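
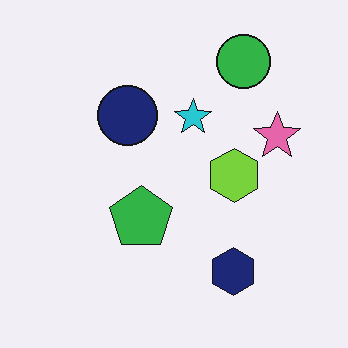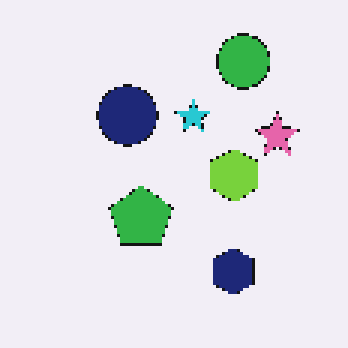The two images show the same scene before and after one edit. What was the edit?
The transformation is: lightly pixelated (a mild mosaic effect).

Shapes are reduced to large square blocks; fine edges and outlines are lost — a downscale-then-upscale (mosaic) effect.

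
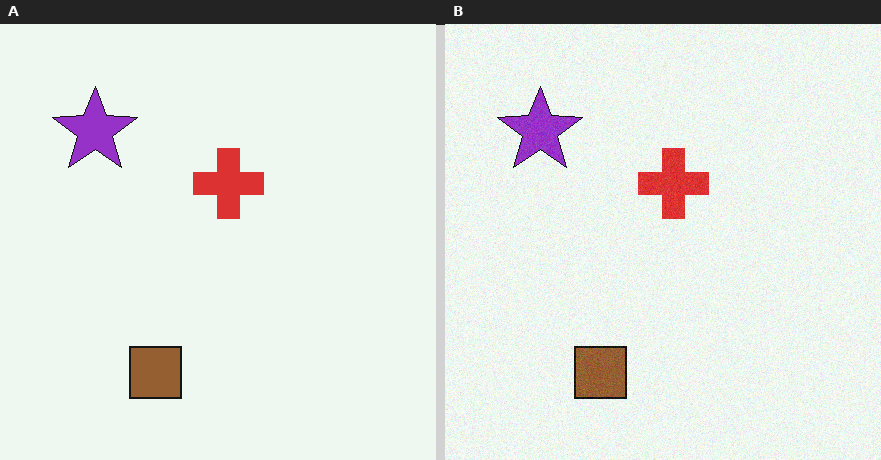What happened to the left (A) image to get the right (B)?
The image was degraded with a light layer of grain.

Random speckle covers the whole image, including the flat background.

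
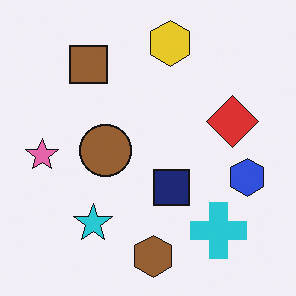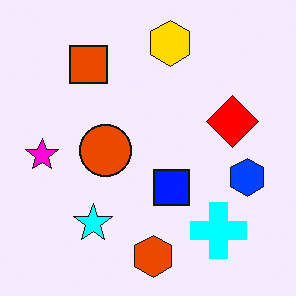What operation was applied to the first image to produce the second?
The second image is the first made much more vivid (saturation change).

All colors are more vivid — a global saturation change.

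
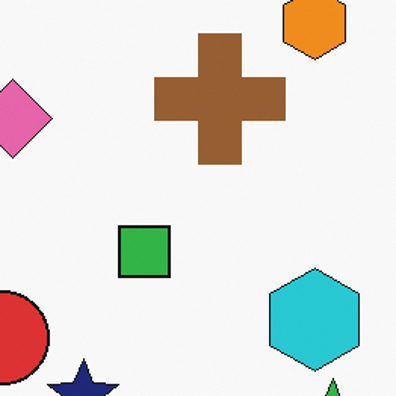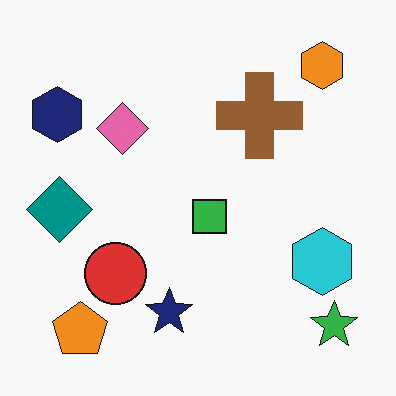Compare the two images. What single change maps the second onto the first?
This is the original image cropped slightly and scaled back up.

The visible shapes are larger and the field of view is narrower; shapes near the original edges may be partly or wholly outside the frame — a crop-and-rescale.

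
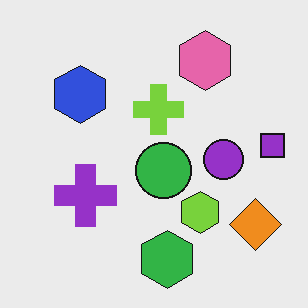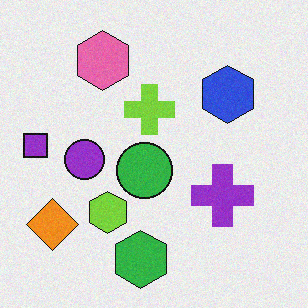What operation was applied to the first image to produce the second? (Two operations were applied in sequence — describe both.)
Flipped horizontally (left ↔ right), then degraded with a light layer of grain.

The purple square is in the right of the first image and the left of the second — shapes on opposite sides of the vertical midline have swapped in a mirror flip. Random speckle covers the whole image, including the flat background.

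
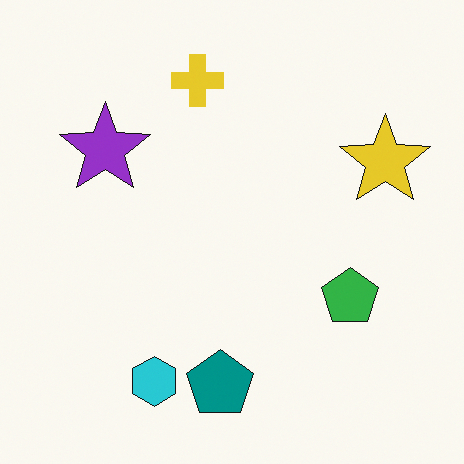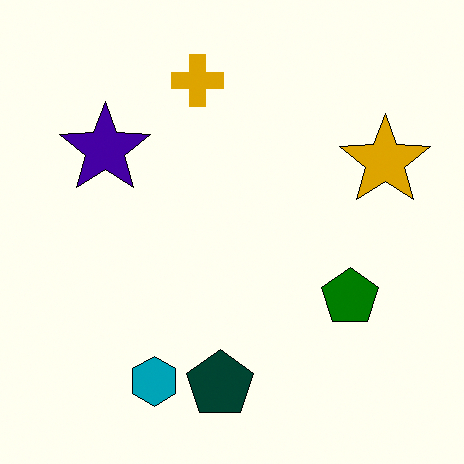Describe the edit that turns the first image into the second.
It was given much higher contrast.

Tones are pushed away from mid-grey across the whole image — a global contrast change.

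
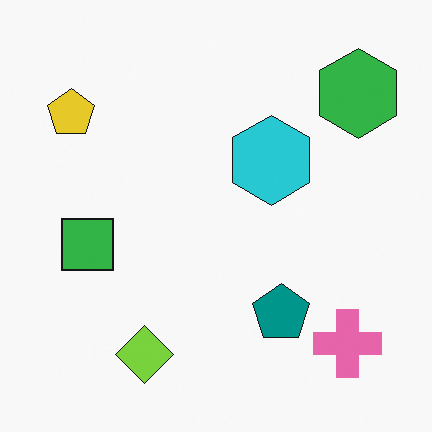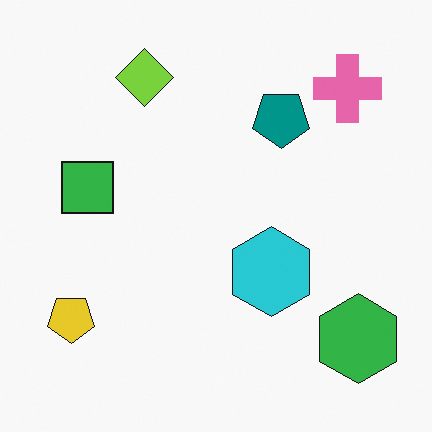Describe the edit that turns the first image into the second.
It was flipped vertically (top ↔ bottom).

The lime diamond is in the bottom of the first image and the top of the second — shapes on opposite sides of the horizontal midline have swapped in a mirror flip.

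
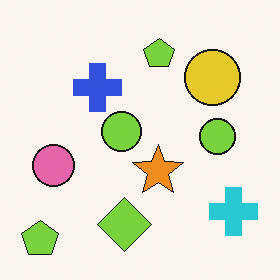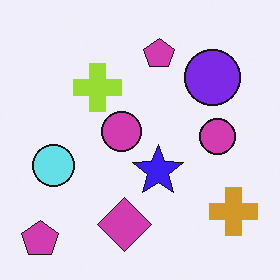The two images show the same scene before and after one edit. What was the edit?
Hue-shifted by a large amount.

Every shape's color has rotated by the same amount around the hue wheel — a uniform hue shift.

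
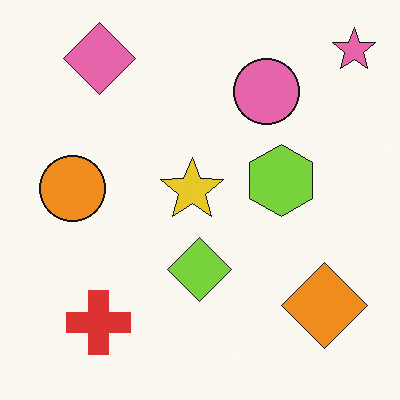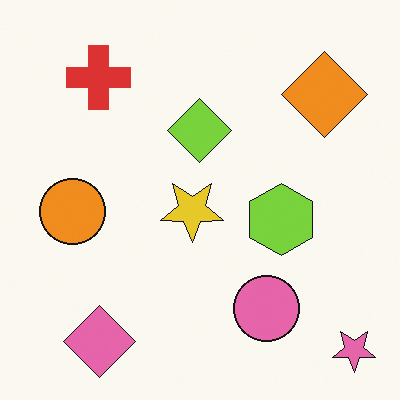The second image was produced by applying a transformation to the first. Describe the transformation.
Flipped vertically (top ↔ bottom).

The pink star is in the top-right of the first image and the bottom-right of the second — shapes on opposite sides of the horizontal midline have swapped in a mirror flip.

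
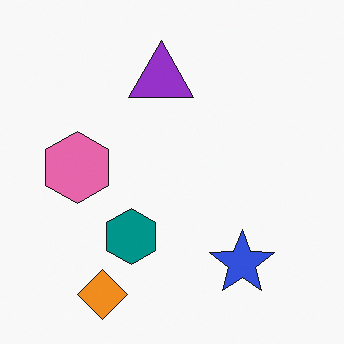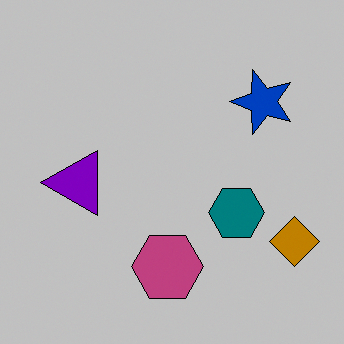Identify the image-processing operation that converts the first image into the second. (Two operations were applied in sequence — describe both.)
This is the original image rotated 90° counter-clockwise, then aggressively posterized.

The orange diamond sits in the bottom-left of the first image and the bottom-right of the second — consistent with a whole-image 90° counter-clockwise rotation. Each flat color has snapped to a coarser quantized level — most visibly, the near-white background has dropped to a flat grey.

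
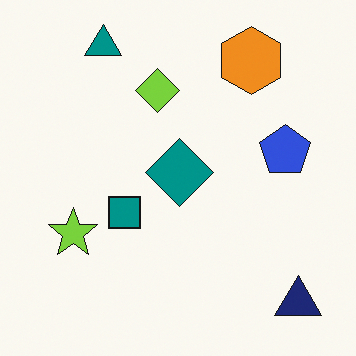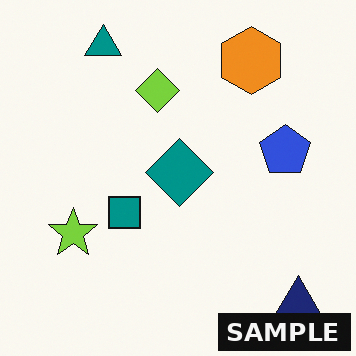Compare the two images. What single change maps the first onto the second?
The second image is the first watermarked with the text "SAMPLE" in the lower-right corner.

A dark label reading "SAMPLE" appears in the lower-right corner.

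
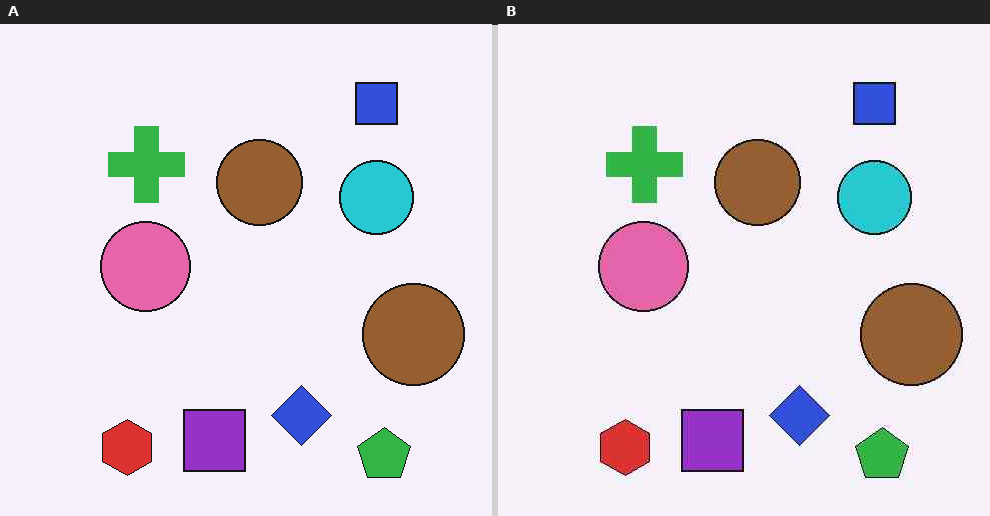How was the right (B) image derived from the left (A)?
The right (B) image is the left (A) JPEG-compressed with visible artifacts.

Blocky 8×8 compression artifacts appear around shape edges and the flat background shows ringing — characteristic JPEG degradation.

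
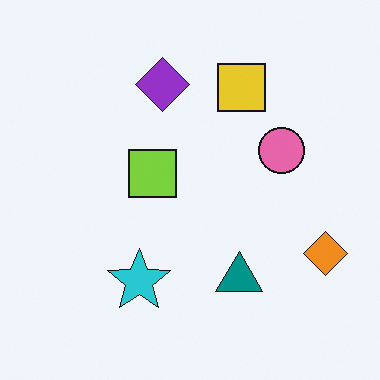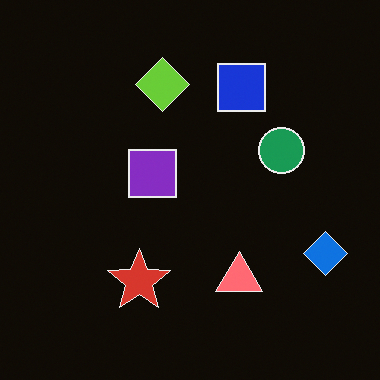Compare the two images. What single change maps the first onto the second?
The image was color-inverted (negative).

The light background has become dark and every shape's color is its complement — a photographic negative.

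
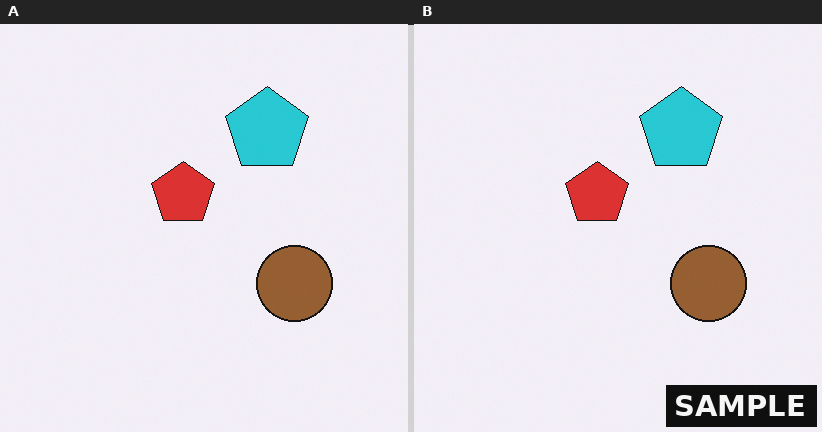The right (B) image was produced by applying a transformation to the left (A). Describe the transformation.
Watermarked with the text "SAMPLE" in the lower-right corner.

A dark label reading "SAMPLE" appears in the lower-right corner.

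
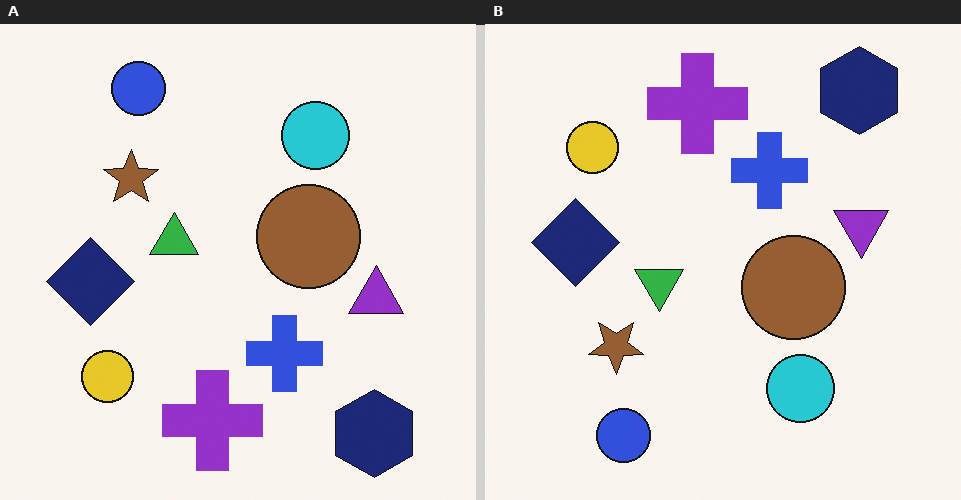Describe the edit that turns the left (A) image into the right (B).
The right (B) image is the left (A) flipped vertically (top ↔ bottom).

The blue circle is in the top-left of the left (A) image and the bottom-left of the right (B) — shapes on opposite sides of the horizontal midline have swapped in a mirror flip.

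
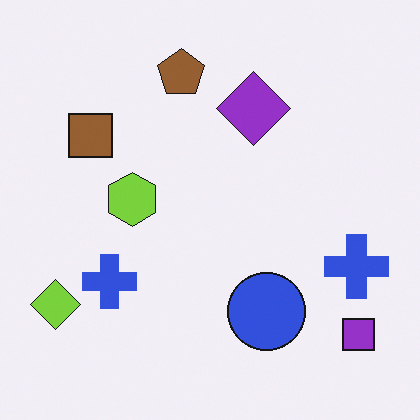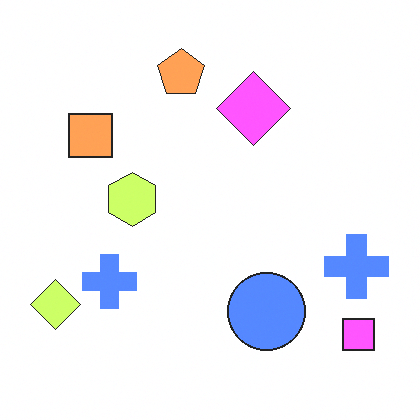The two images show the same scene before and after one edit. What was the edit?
The second image is the first brightened a lot.

Every pixel — background and shapes alike — is uniformly brightened.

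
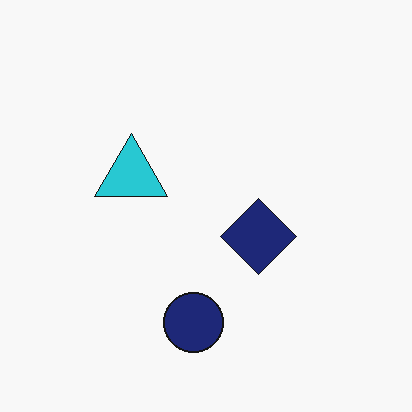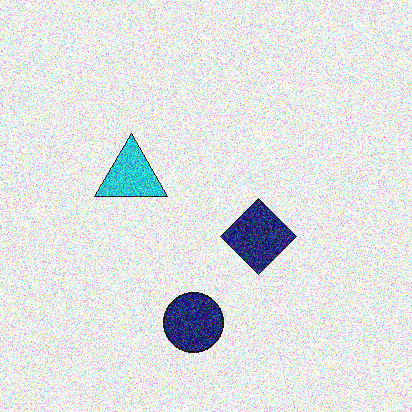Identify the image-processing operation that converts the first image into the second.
It was degraded with a thick layer of grain.

Random speckle covers the whole image, including the flat background.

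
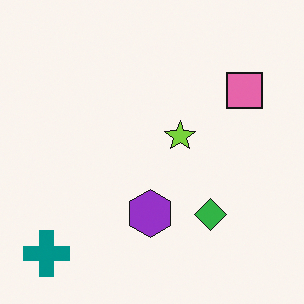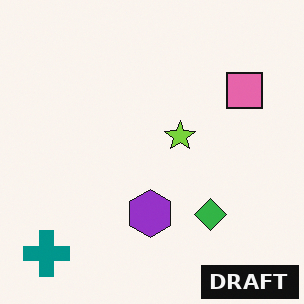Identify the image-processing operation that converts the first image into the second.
The image was watermarked with the text "DRAFT" in the lower-right corner.

A dark label reading "DRAFT" appears in the lower-right corner.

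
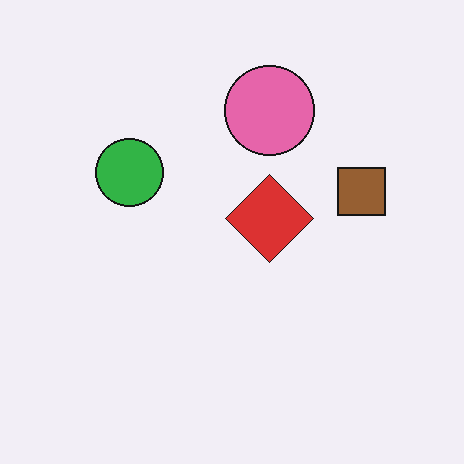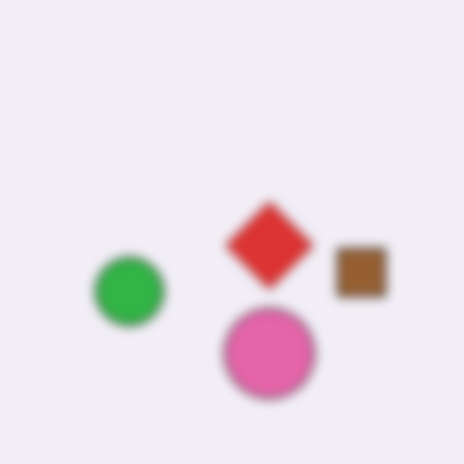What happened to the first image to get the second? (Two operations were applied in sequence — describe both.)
This is the original image strongly gaussian-blurred, then flipped vertically (top ↔ bottom).

Shape edges and outlines are uniformly softened across the whole image. The pink circle is in the top of the first image and the bottom of the second — shapes on opposite sides of the horizontal midline have swapped in a mirror flip.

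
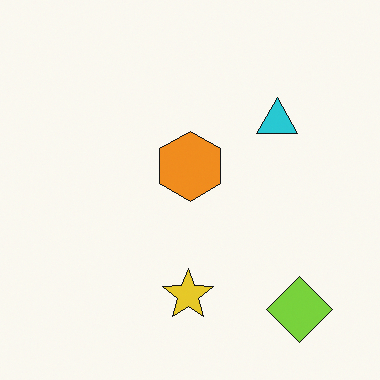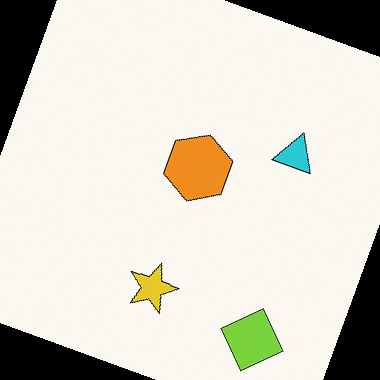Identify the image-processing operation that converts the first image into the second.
The image was rotated clockwise by a clearly visible amount.

Every shape is tilted by the same angle and the image corners show triangular fill wedges — a whole-image rotation by a non-right angle.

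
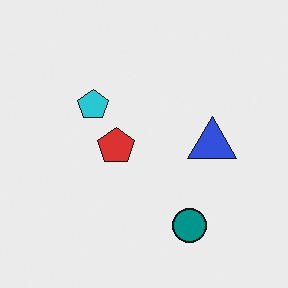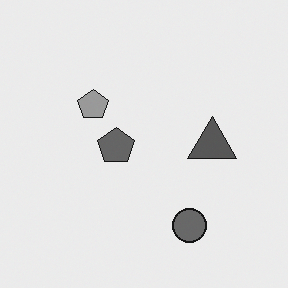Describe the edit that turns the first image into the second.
The transformation is: converted to grayscale.

All color is removed — every shape is now a shade of grey.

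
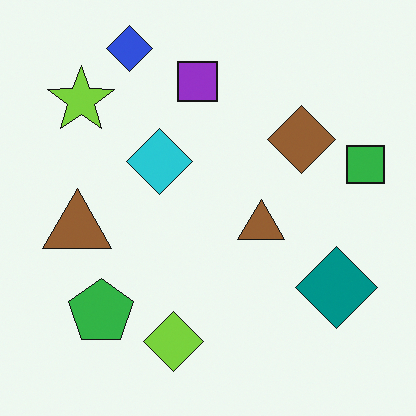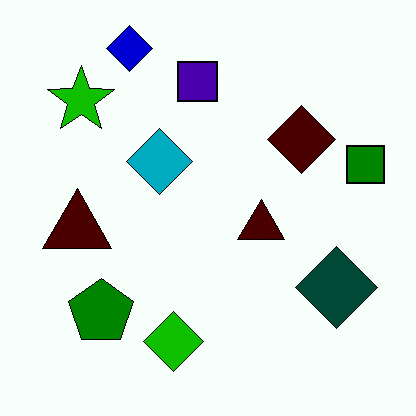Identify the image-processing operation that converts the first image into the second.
Given much higher contrast.

Tones are pushed away from mid-grey across the whole image — a global contrast change.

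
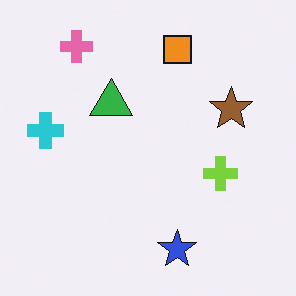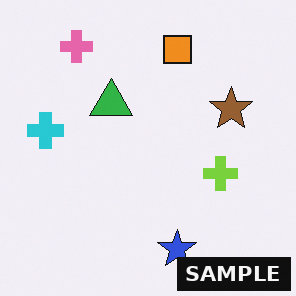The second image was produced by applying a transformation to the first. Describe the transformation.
The second image is the first watermarked with the text "SAMPLE" in the lower-right corner.

A dark label reading "SAMPLE" appears in the lower-right corner.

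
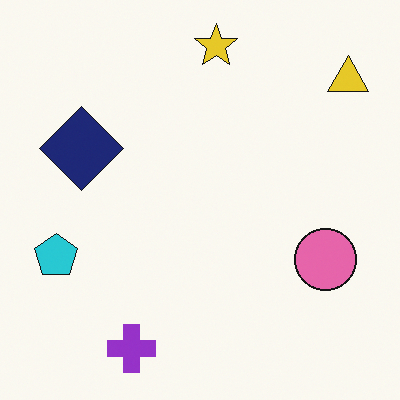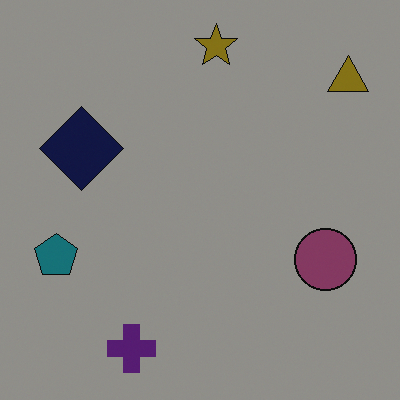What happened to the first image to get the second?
The transformation is: substantially darkened.

Every pixel — background and shapes alike — is uniformly darkened.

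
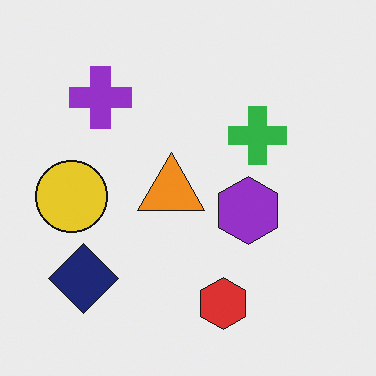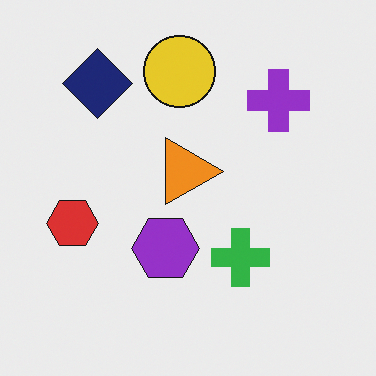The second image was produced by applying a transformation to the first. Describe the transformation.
The image was rotated 90° clockwise.

The navy diamond sits in the bottom-left of the first image and the top-left of the second — consistent with a whole-image 90° clockwise rotation.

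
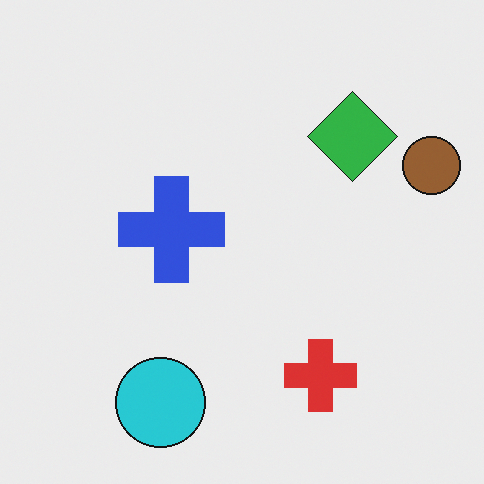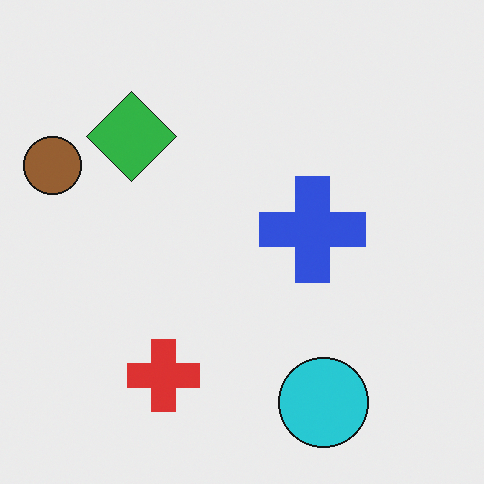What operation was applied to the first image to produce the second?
This is the original image flipped horizontally (left ↔ right).

The brown circle is in the right of the first image and the left of the second — shapes on opposite sides of the vertical midline have swapped in a mirror flip.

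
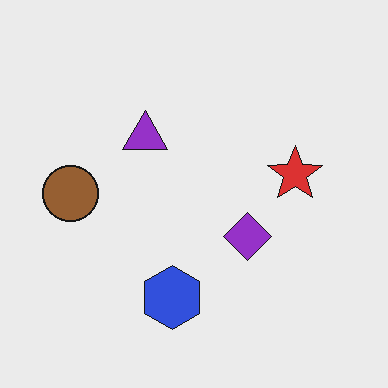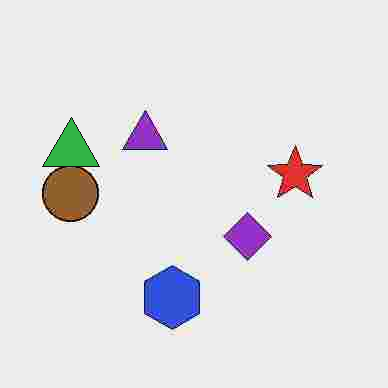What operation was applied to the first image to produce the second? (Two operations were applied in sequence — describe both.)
The second image is the first degraded with heavy JPEG compression, then overlaid with an additional green triangle.

Blocky 8×8 compression artifacts appear around shape edges and the flat background shows ringing — characteristic JPEG degradation. A green triangle appears in the second image that is absent from the first.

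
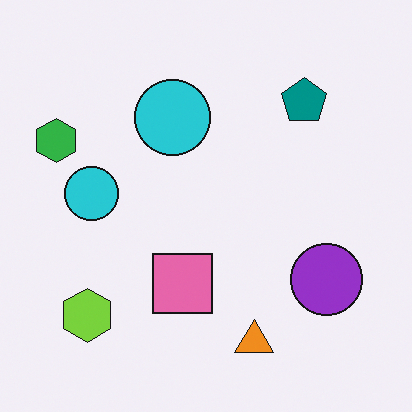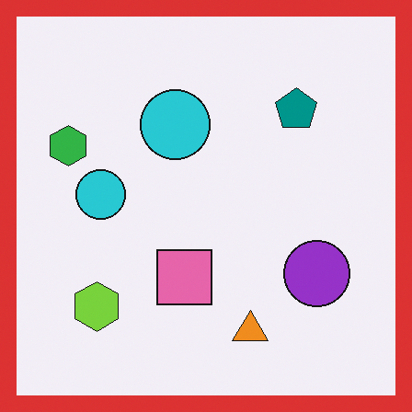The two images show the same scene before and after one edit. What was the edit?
The second image is the first framed with a red border.

A solid red frame runs around the edge of the second image, with the content slightly shrunk inside it.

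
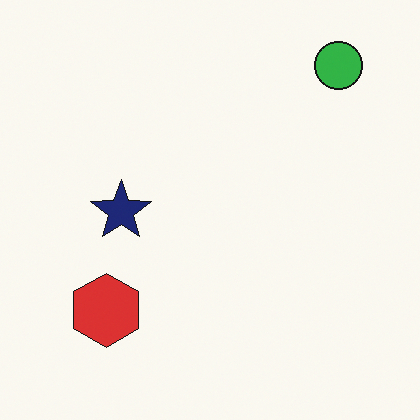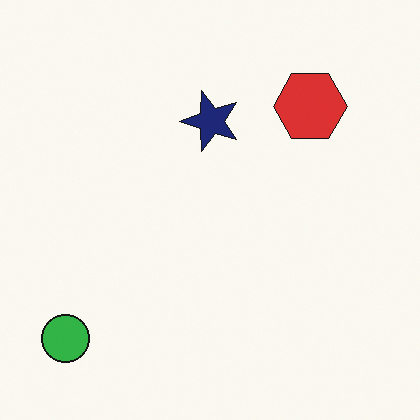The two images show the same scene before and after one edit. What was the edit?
The second image is the first transposed (reflected across the top-left ↔ bottom-right diagonal).

Shapes have swapped their row and column positions — what was in the top-right is now in the bottom-left — a diagonal reflection.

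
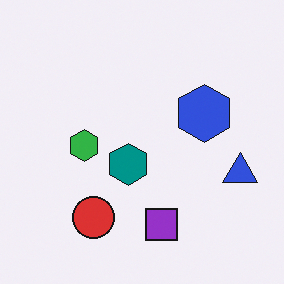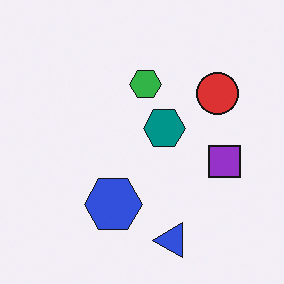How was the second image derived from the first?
It was transposed (reflected across the top-left ↔ bottom-right diagonal).

Shapes have swapped their row and column positions — what was in the top-right is now in the bottom-left — a diagonal reflection.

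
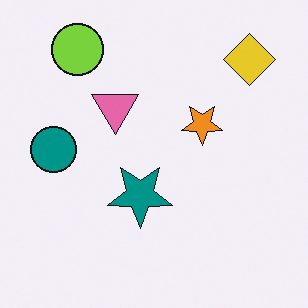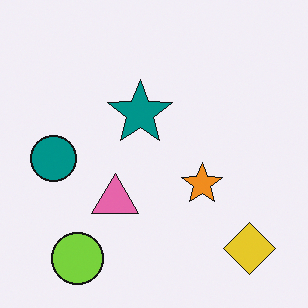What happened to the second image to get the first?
Flipped vertically (top ↔ bottom).

The lime circle is in the bottom-left of the second image and the top-left of the first — shapes on opposite sides of the horizontal midline have swapped in a mirror flip.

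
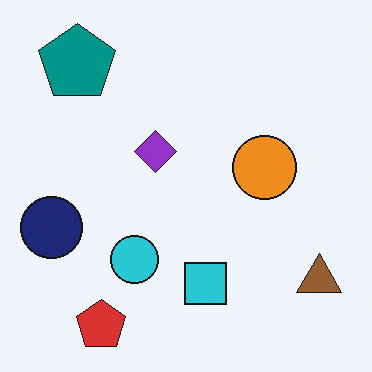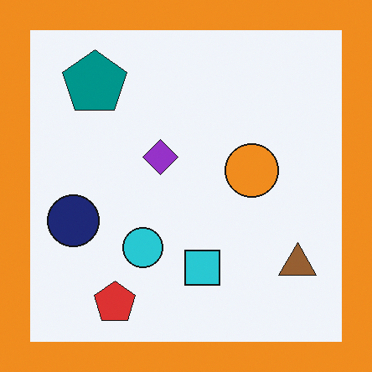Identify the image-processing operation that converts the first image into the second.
This is the original image framed with a orange border.

A solid orange frame runs around the edge of the second image, with the content slightly shrunk inside it.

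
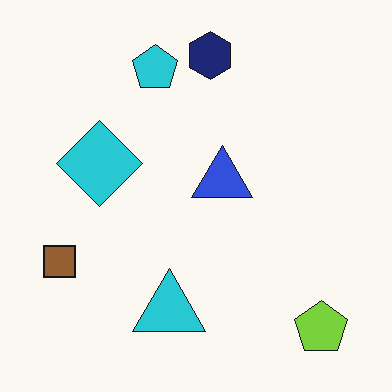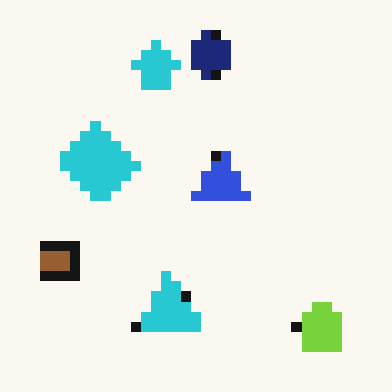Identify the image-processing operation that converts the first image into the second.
The transformation is: coarsely pixelated.

Shapes are reduced to large square blocks; fine edges and outlines are lost — a downscale-then-upscale (mosaic) effect.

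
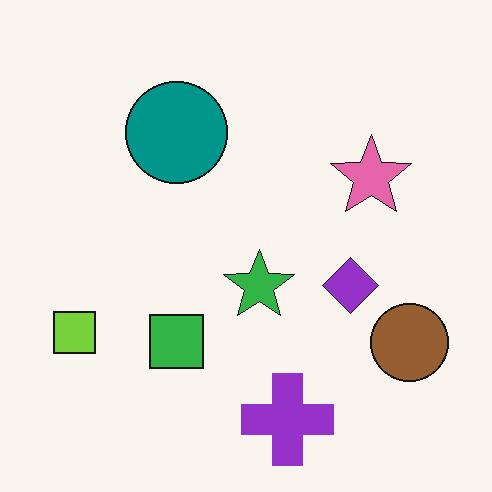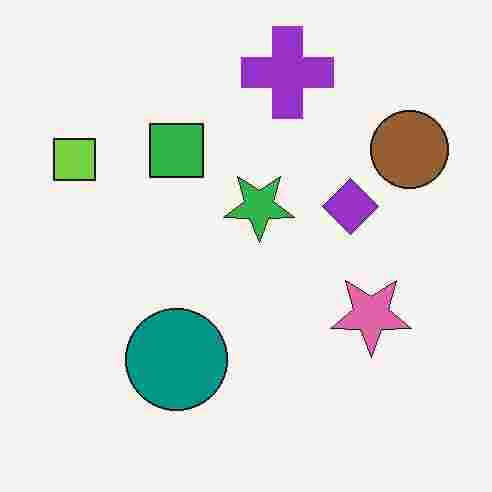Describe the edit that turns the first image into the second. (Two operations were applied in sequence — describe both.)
This is the original image flipped vertically (top ↔ bottom), then degraded with heavy JPEG compression.

The purple cross is in the bottom of the first image and the top of the second — shapes on opposite sides of the horizontal midline have swapped in a mirror flip. Blocky 8×8 compression artifacts appear around shape edges and the flat background shows ringing — characteristic JPEG degradation.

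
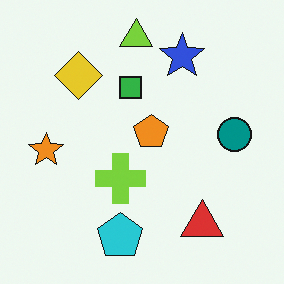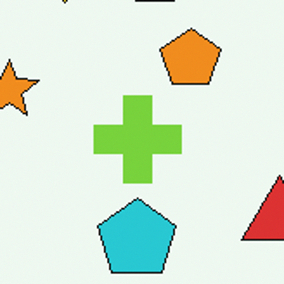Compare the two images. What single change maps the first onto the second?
This is the original image cropped to a noticeably smaller region and rescaled.

The visible shapes are larger and the field of view is narrower; shapes near the original edges may be partly or wholly outside the frame — a crop-and-rescale.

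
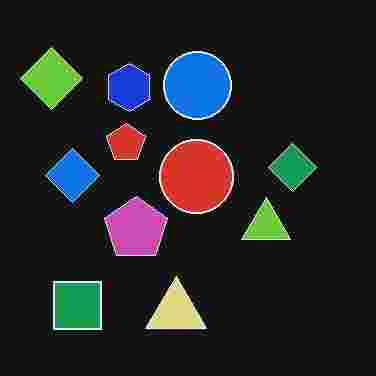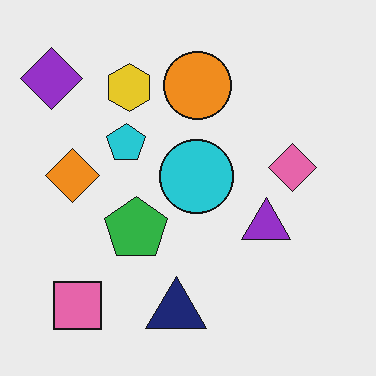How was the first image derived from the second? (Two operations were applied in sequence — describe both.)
The image was color-inverted (negative), then degraded with heavy JPEG compression.

The light background has become dark and every shape's color is its complement — a photographic negative. Blocky 8×8 compression artifacts appear around shape edges and the flat background shows ringing — characteristic JPEG degradation.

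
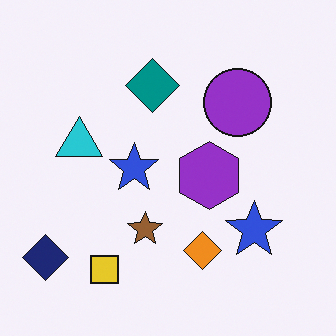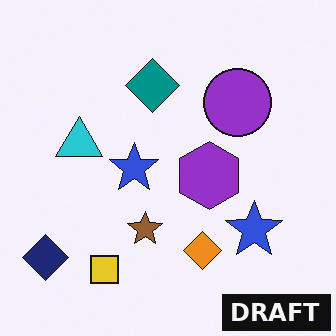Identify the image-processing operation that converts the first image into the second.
This is the original image watermarked with the text "DRAFT" in the lower-right corner.

A dark label reading "DRAFT" appears in the lower-right corner.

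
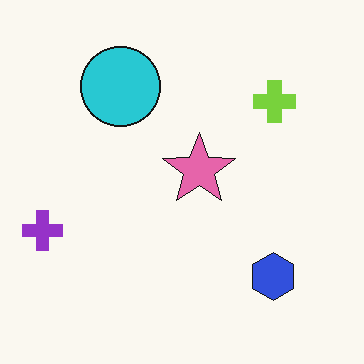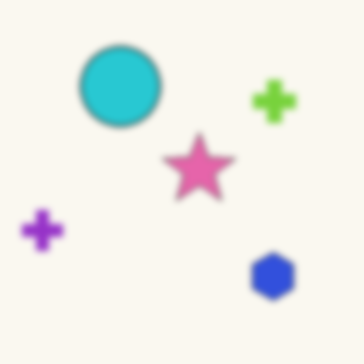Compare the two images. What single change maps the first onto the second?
Noticeably gaussian-blurred.

Shape edges and outlines are uniformly softened across the whole image.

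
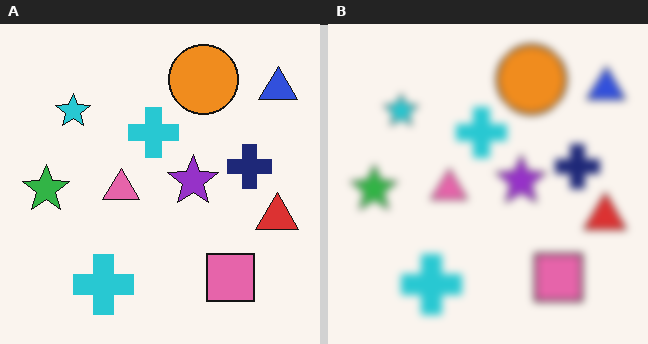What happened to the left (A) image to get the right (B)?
The image was moderately blurred.

Shape edges and outlines are uniformly softened across the whole image.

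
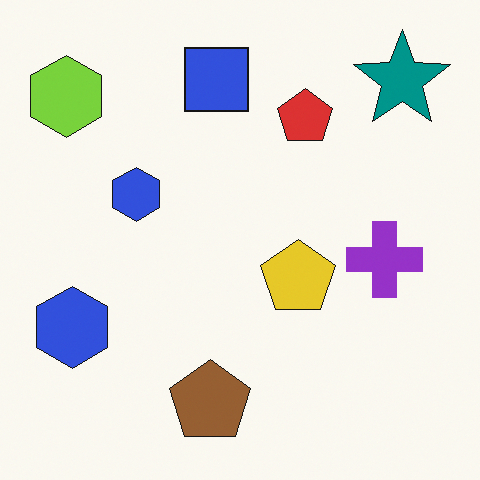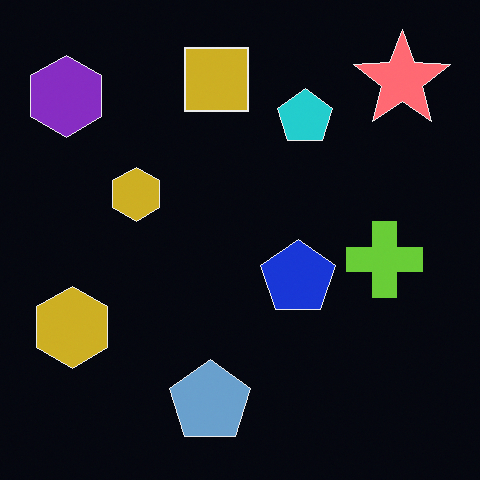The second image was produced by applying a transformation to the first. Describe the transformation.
The image was color-inverted (negative).

The light background has become dark and every shape's color is its complement — a photographic negative.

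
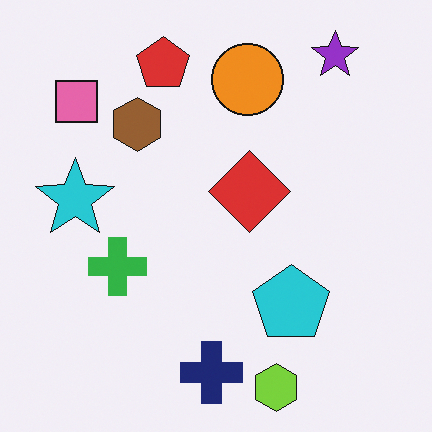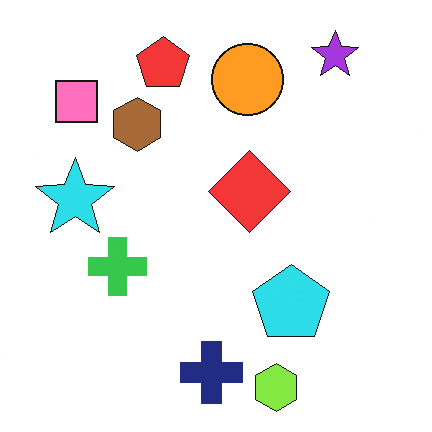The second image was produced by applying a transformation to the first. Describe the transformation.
The second image is the first brightened a little.

Every pixel — background and shapes alike — is uniformly brightened.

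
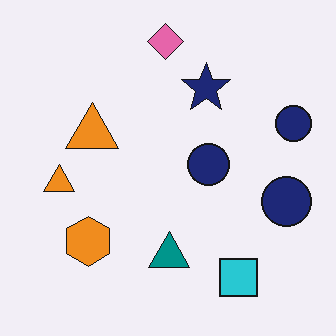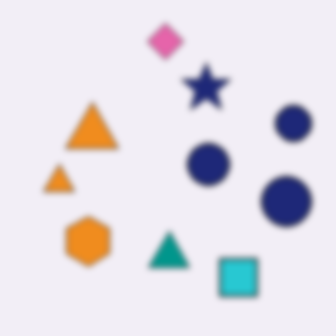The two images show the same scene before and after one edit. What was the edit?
The second image is the first noticeably gaussian-blurred.

Shape edges and outlines are uniformly softened across the whole image.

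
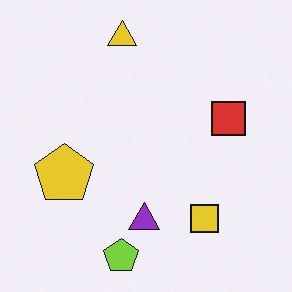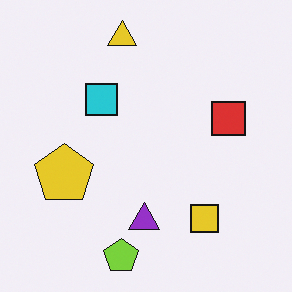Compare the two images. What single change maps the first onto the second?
The image was overlaid with an additional cyan square.

A cyan square appears in the second image that is absent from the first.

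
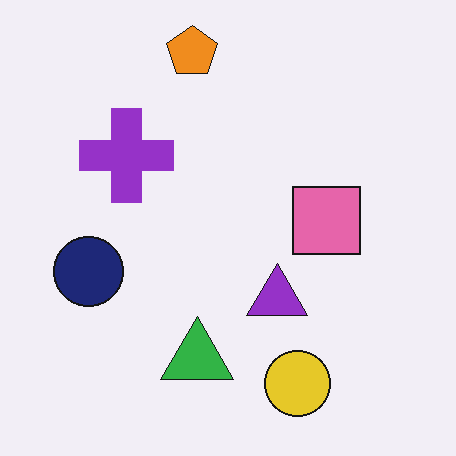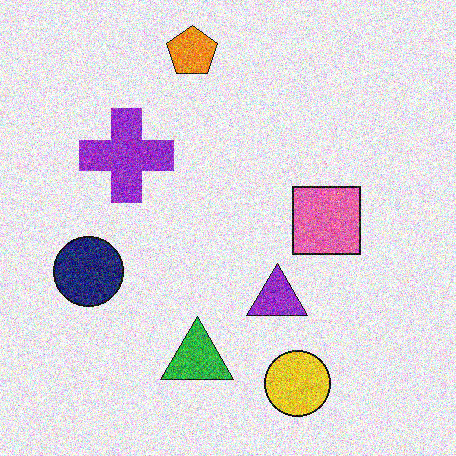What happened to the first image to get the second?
This is the original image degraded with heavy additive noise.

Random speckle covers the whole image, including the flat background.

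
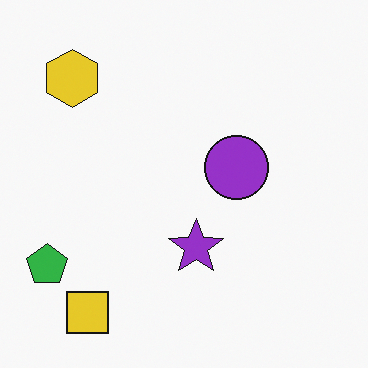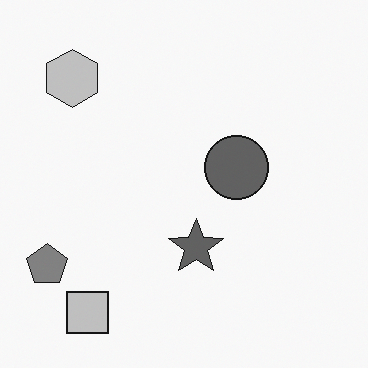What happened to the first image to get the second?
It was converted to grayscale.

All color is removed — every shape is now a shade of grey.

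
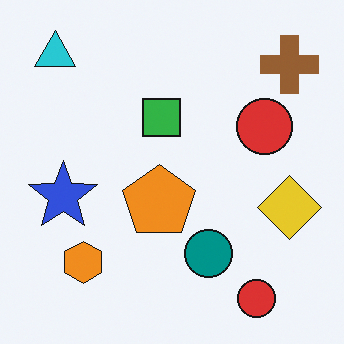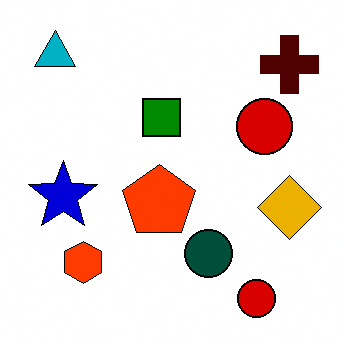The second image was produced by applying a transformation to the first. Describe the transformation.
This is the original image given much higher contrast.

Tones are pushed away from mid-grey across the whole image — a global contrast change.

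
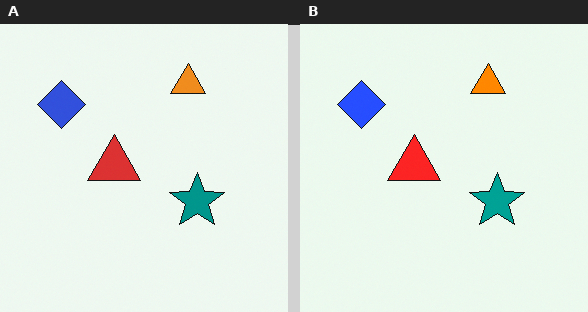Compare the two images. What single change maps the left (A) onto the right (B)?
This is the original image slightly oversaturated.

All colors are more vivid — a global saturation change.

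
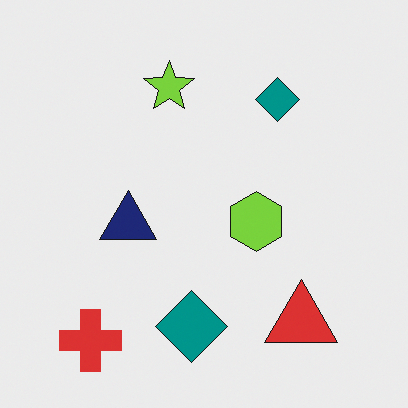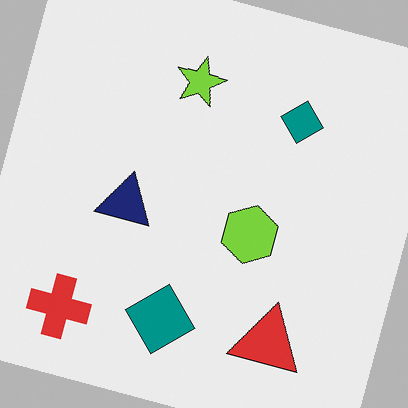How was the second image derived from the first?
The transformation is: rotated clockwise by a clearly visible amount.

Every shape is tilted by the same angle and the image corners show triangular fill wedges — a whole-image rotation by a non-right angle.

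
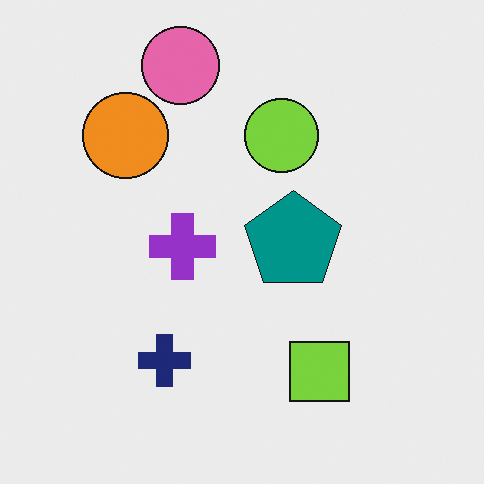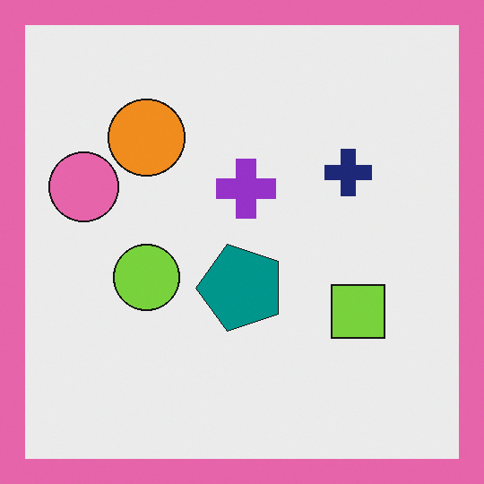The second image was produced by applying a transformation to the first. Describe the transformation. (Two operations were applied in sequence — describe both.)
The second image is the first transposed (reflected across the top-left ↔ bottom-right diagonal), then framed with a pink border.

Shapes have swapped their row and column positions — what was in the top-right is now in the bottom-left — a diagonal reflection. A solid pink frame runs around the edge of the second image, with the content slightly shrunk inside it.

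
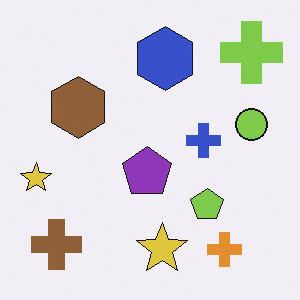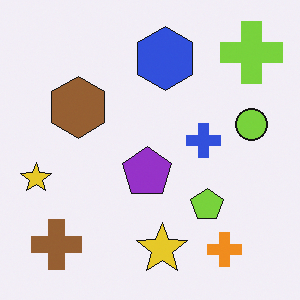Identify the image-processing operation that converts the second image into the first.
The transformation is: slightly desaturated.

All colors are more muted and greyish — a global saturation change.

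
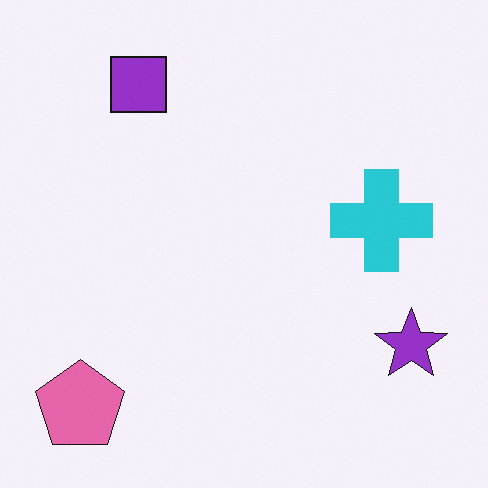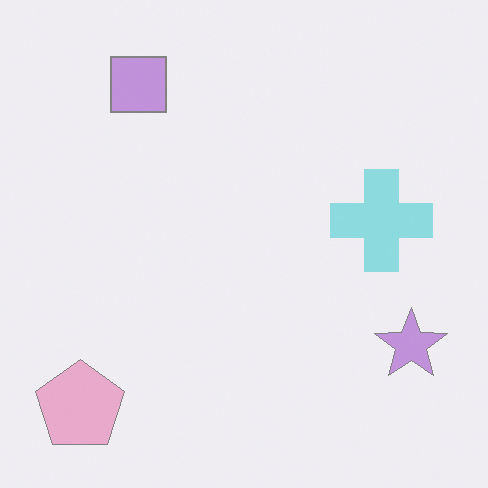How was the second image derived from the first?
It was washed out (contrast reduced).

Tones are pushed toward mid-grey across the whole image — a global contrast change.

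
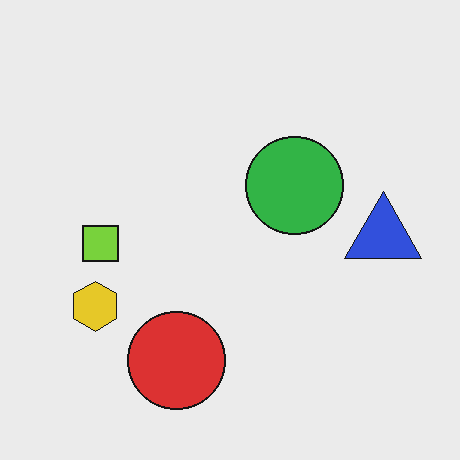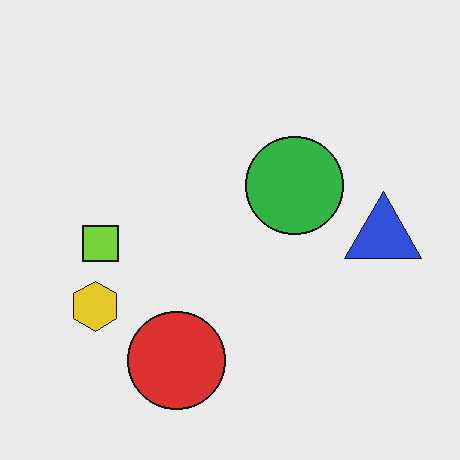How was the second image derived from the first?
This is the original image given moderate JPEG compression.

Blocky 8×8 compression artifacts appear around shape edges and the flat background shows ringing — characteristic JPEG degradation.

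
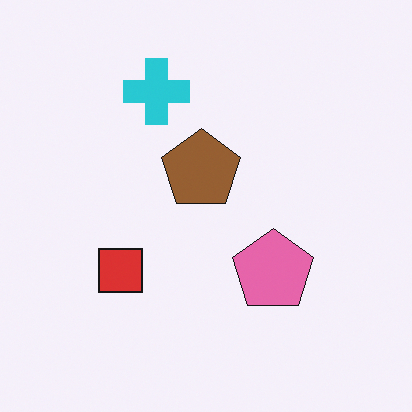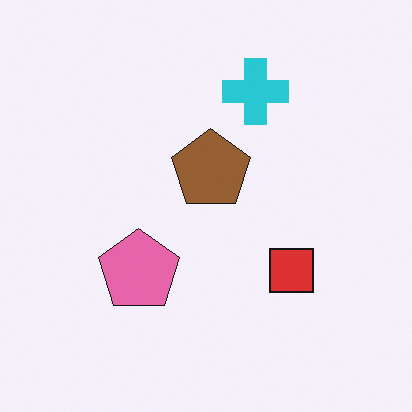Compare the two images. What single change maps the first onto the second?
Flipped horizontally (left ↔ right).

The red square is in the left of the first image and the right of the second — shapes on opposite sides of the vertical midline have swapped in a mirror flip.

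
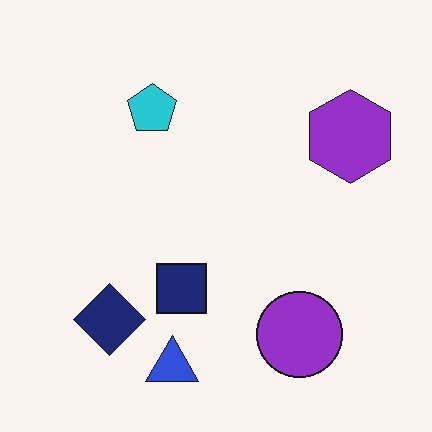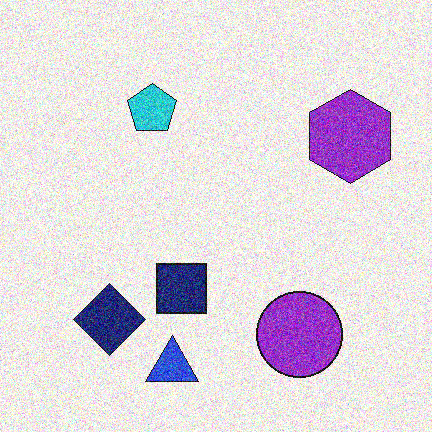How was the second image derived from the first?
The second image is the first degraded with heavy additive noise.

Random speckle covers the whole image, including the flat background.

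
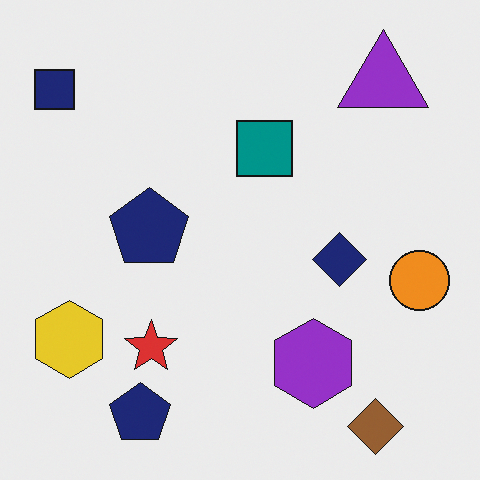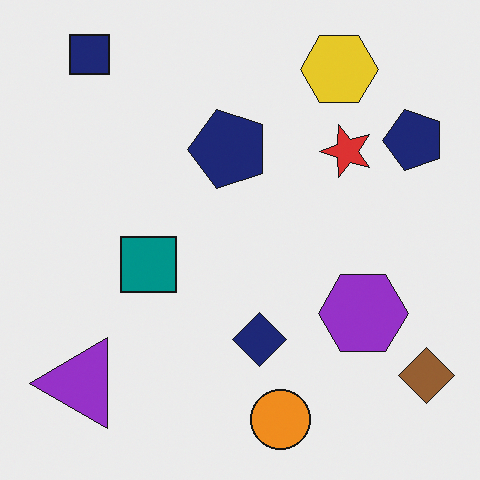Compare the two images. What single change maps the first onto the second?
Transposed (reflected across the top-left ↔ bottom-right diagonal).

Shapes have swapped their row and column positions — what was in the top-right is now in the bottom-left — a diagonal reflection.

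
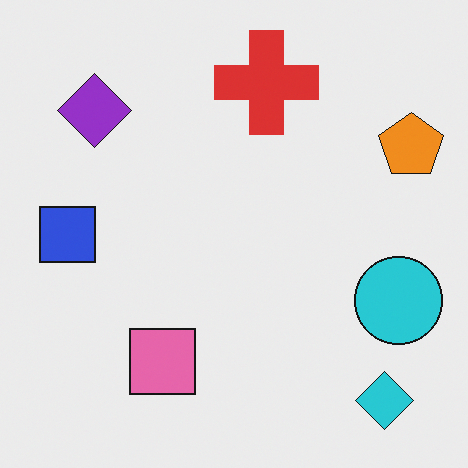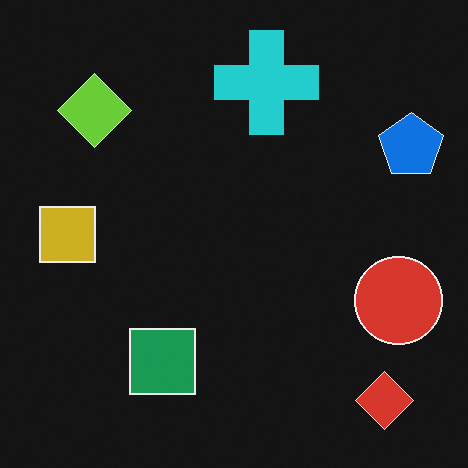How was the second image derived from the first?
This is the original image color-inverted (negative).

The light background has become dark and every shape's color is its complement — a photographic negative.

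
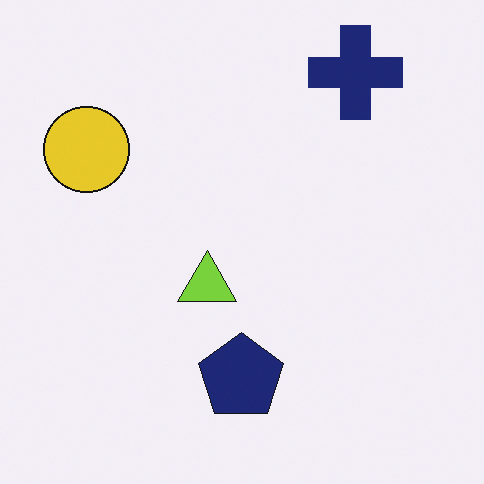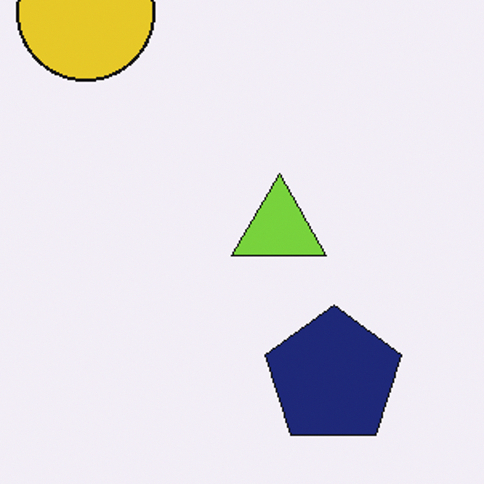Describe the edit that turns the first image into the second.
The image was cropped slightly and scaled back up.

The visible shapes are larger and the field of view is narrower; shapes near the original edges may be partly or wholly outside the frame — a crop-and-rescale.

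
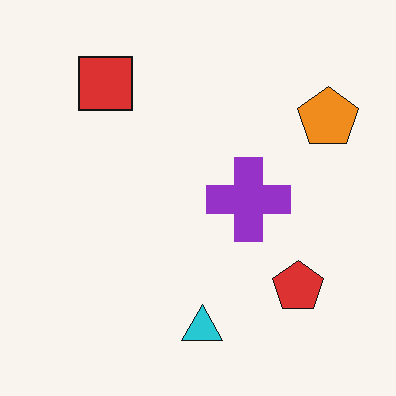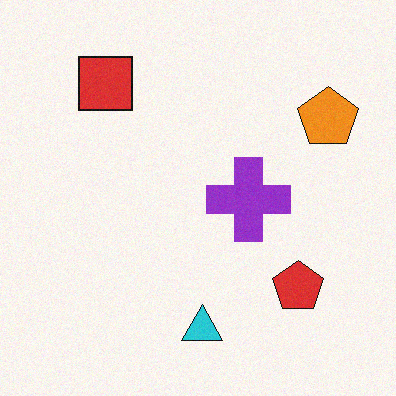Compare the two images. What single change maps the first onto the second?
It was degraded with subtle gaussian noise.

Random speckle covers the whole image, including the flat background.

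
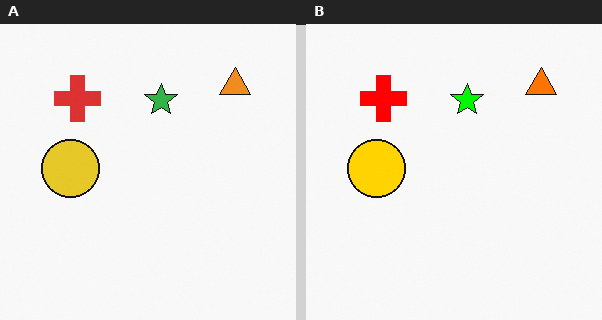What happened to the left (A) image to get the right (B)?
It was made much more vivid (saturation change).

All colors are more vivid — a global saturation change.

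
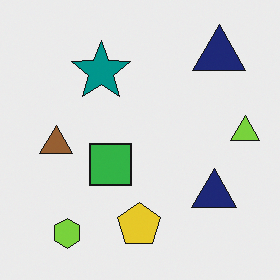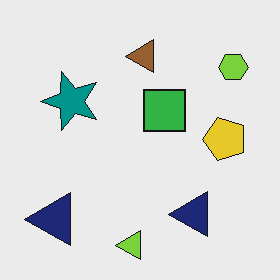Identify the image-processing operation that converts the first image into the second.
This is the original image transposed (reflected across the top-left ↔ bottom-right diagonal).

Shapes have swapped their row and column positions — what was in the top-right is now in the bottom-left — a diagonal reflection.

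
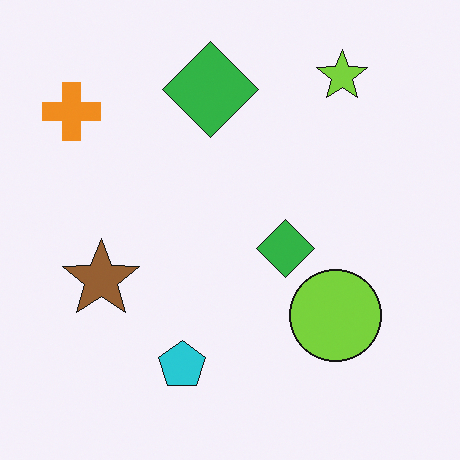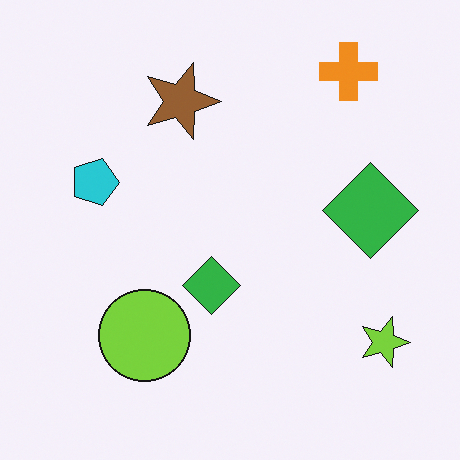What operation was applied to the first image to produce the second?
This is the original image rotated 90° clockwise.

The orange cross sits in the top-left of the first image and the top-right of the second — consistent with a whole-image 90° clockwise rotation.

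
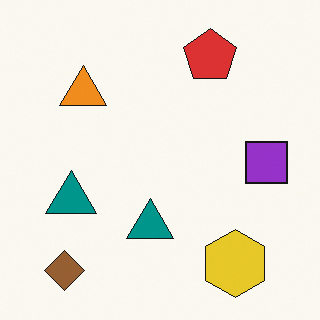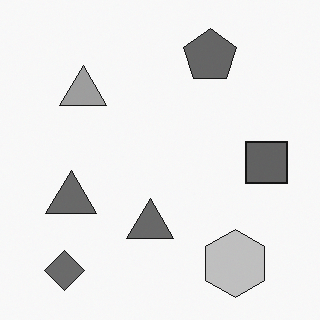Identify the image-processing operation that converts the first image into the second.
It was converted to grayscale.

All color is removed — every shape is now a shade of grey.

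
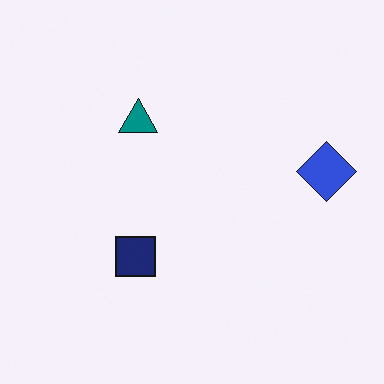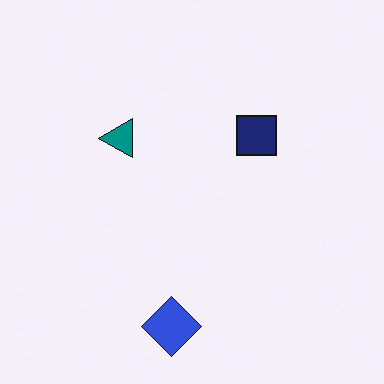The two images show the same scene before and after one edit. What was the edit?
The second image is the first transposed (reflected across the top-left ↔ bottom-right diagonal).

Shapes have swapped their row and column positions — what was in the top-right is now in the bottom-left — a diagonal reflection.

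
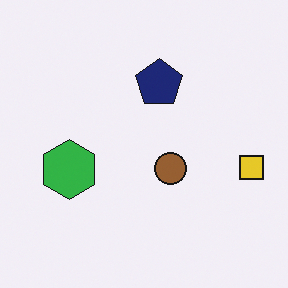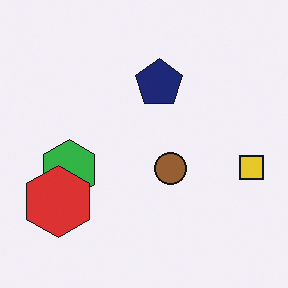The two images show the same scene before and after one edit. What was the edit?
The image was overlaid with an additional red hexagon.

A red hexagon appears in the second image that is absent from the first.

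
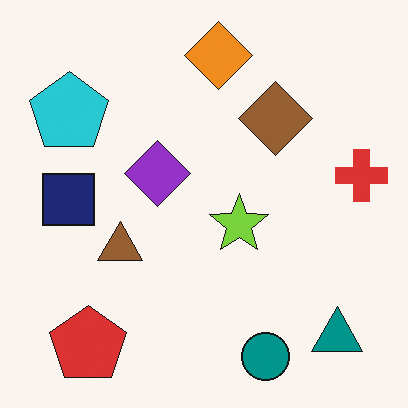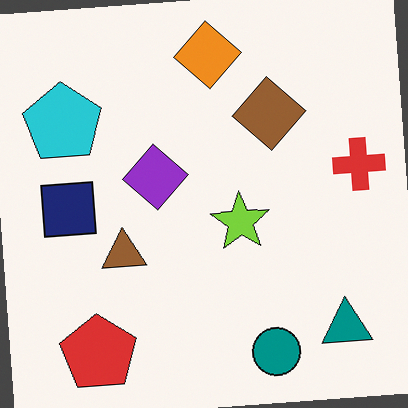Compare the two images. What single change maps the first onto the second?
The second image is the first rotated counter-clockwise by a few degrees.

Every shape is tilted by the same angle and the image corners show triangular fill wedges — a whole-image rotation by a non-right angle.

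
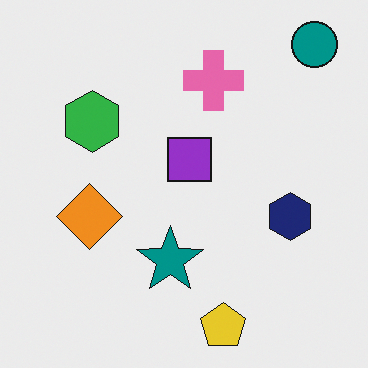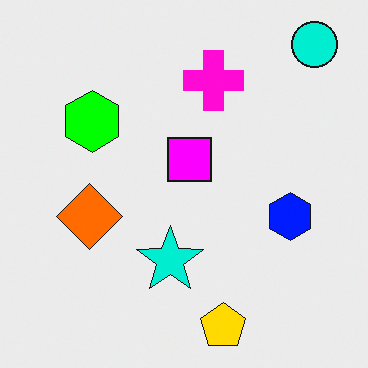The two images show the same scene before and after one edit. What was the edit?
This is the original image heavily oversaturated.

All colors are more vivid — a global saturation change.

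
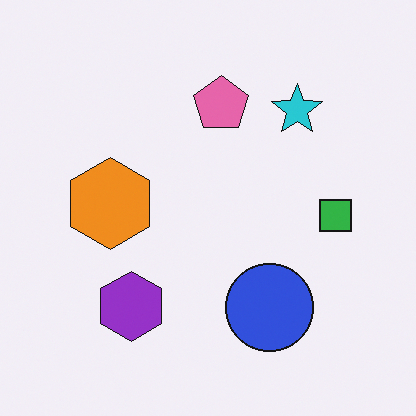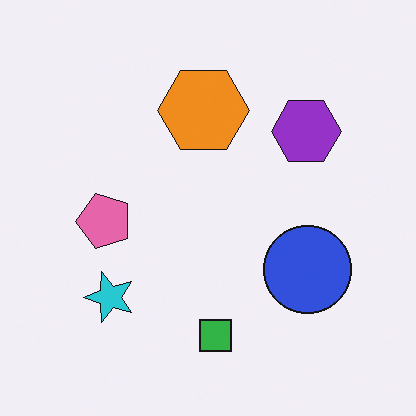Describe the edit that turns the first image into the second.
Transposed (reflected across the top-left ↔ bottom-right diagonal).

Shapes have swapped their row and column positions — what was in the top-right is now in the bottom-left — a diagonal reflection.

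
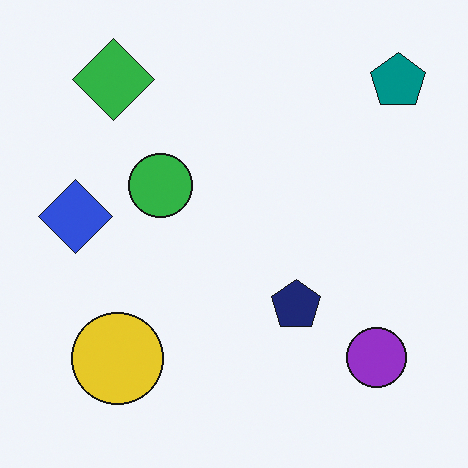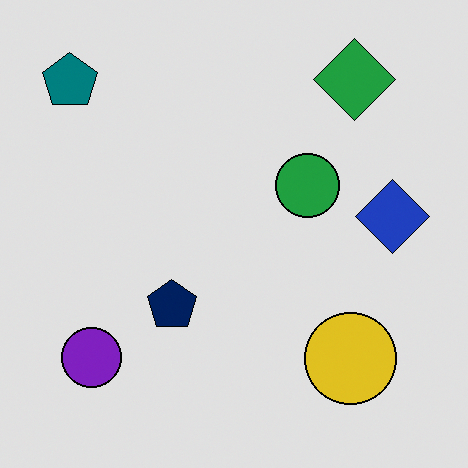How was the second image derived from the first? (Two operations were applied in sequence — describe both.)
The second image is the first flipped horizontally (left ↔ right), then posterized to a reduced palette.

The teal pentagon is in the top-right of the first image and the top-left of the second — shapes on opposite sides of the vertical midline have swapped in a mirror flip. Each flat color has snapped to a coarser quantized level — most visibly, the near-white background has dropped to a flat grey.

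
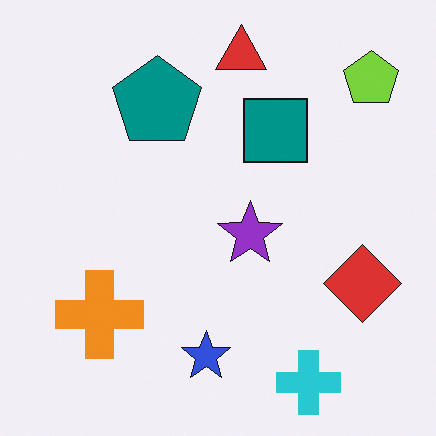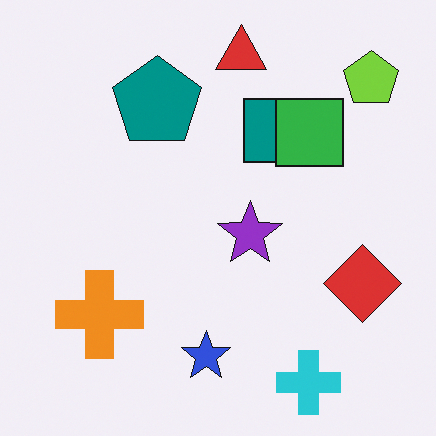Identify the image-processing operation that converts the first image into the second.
It was overlaid with an additional green square.

A green square appears in the second image that is absent from the first.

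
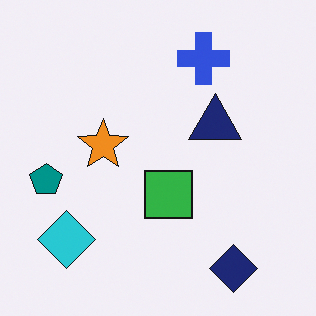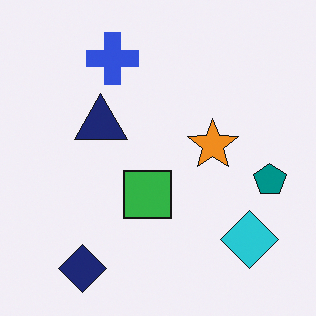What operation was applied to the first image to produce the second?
The second image is the first flipped horizontally (left ↔ right).

The teal pentagon is in the left of the first image and the right of the second — shapes on opposite sides of the vertical midline have swapped in a mirror flip.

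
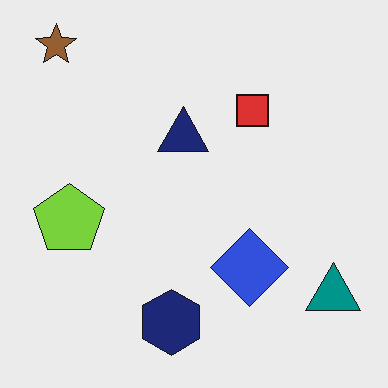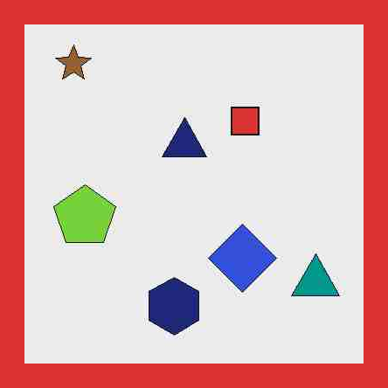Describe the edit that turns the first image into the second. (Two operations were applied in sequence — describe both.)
The image was degraded with heavy JPEG compression, then framed with a red border.

Blocky 8×8 compression artifacts appear around shape edges and the flat background shows ringing — characteristic JPEG degradation. A solid red frame runs around the edge of the second image, with the content slightly shrunk inside it.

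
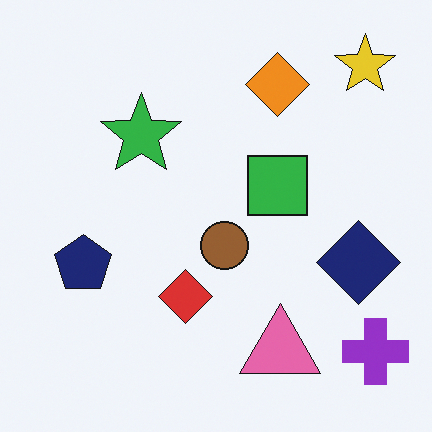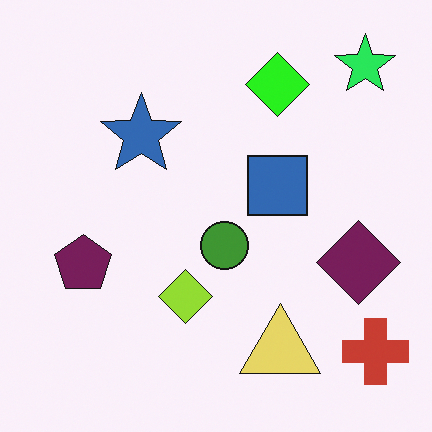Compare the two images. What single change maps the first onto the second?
It was hue-shifted through roughly a third of the color wheel.

Every shape's color has rotated by the same amount around the hue wheel — a uniform hue shift.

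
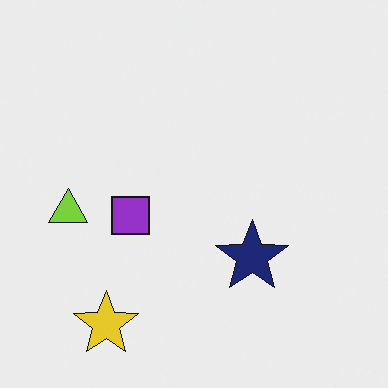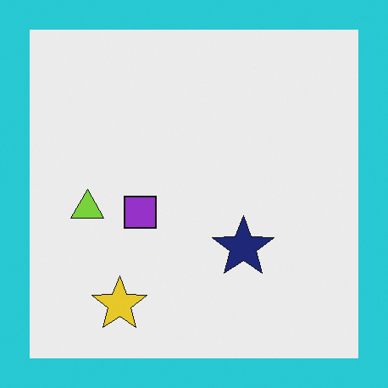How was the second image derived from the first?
Framed with a cyan border.

A solid cyan frame runs around the edge of the second image, with the content slightly shrunk inside it.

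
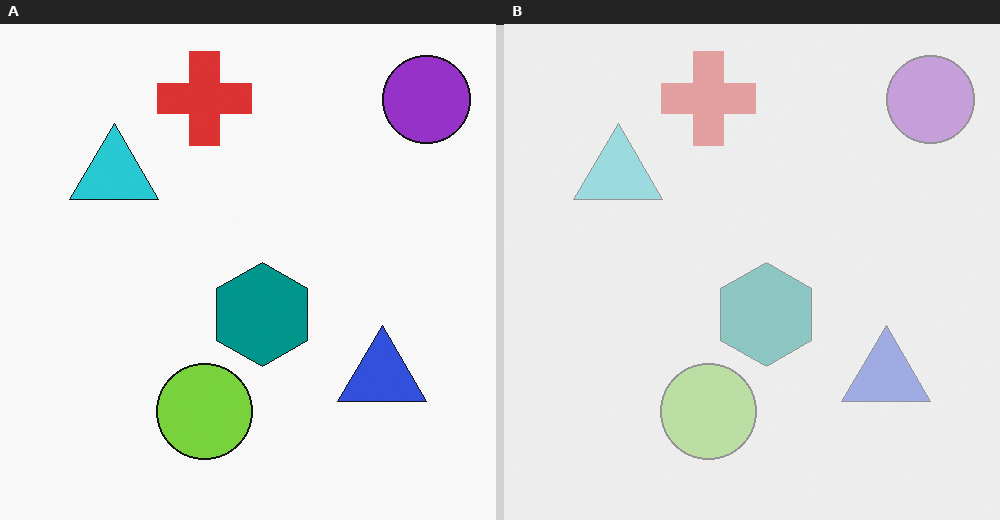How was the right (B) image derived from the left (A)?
The right (B) image is the left (A) given much lower contrast.

Tones are pushed toward mid-grey across the whole image — a global contrast change.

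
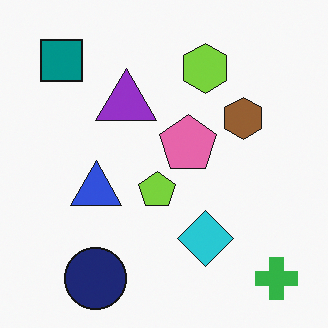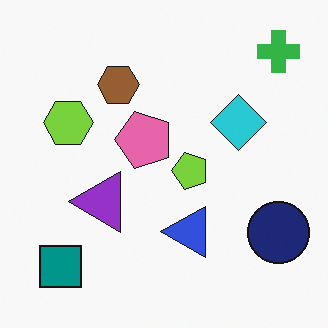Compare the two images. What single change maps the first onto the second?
Rotated 90° counter-clockwise.

The green cross sits in the bottom-right of the first image and the top-right of the second — consistent with a whole-image 90° counter-clockwise rotation.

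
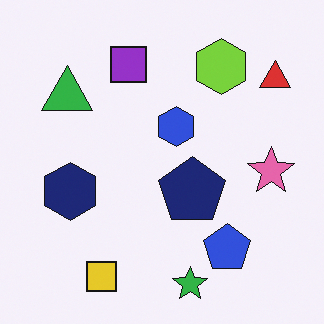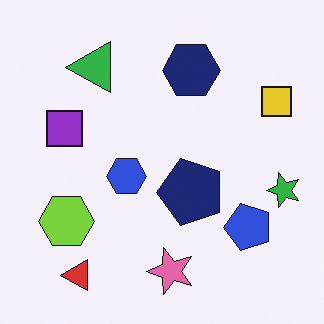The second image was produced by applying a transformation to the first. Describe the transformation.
It was transposed (reflected across the top-left ↔ bottom-right diagonal).

Shapes have swapped their row and column positions — what was in the top-right is now in the bottom-left — a diagonal reflection.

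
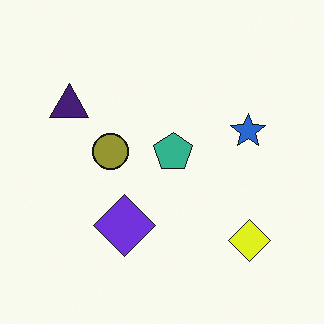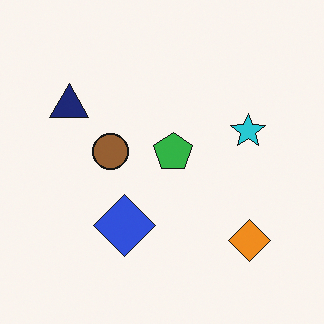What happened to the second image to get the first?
The first image is the second hue-shifted by a small amount.

Every shape's color has rotated by the same amount around the hue wheel — a uniform hue shift.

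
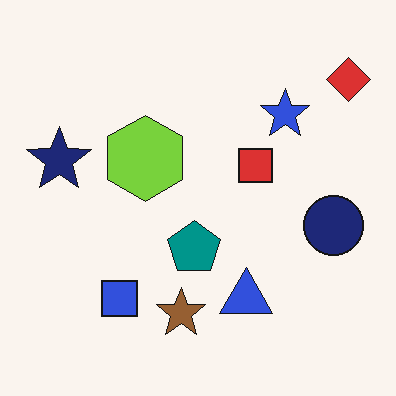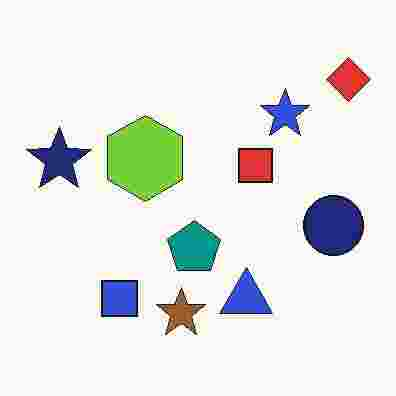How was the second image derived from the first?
Heavily JPEG-compressed with obvious blocking artifacts.

Blocky 8×8 compression artifacts appear around shape edges and the flat background shows ringing — characteristic JPEG degradation.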